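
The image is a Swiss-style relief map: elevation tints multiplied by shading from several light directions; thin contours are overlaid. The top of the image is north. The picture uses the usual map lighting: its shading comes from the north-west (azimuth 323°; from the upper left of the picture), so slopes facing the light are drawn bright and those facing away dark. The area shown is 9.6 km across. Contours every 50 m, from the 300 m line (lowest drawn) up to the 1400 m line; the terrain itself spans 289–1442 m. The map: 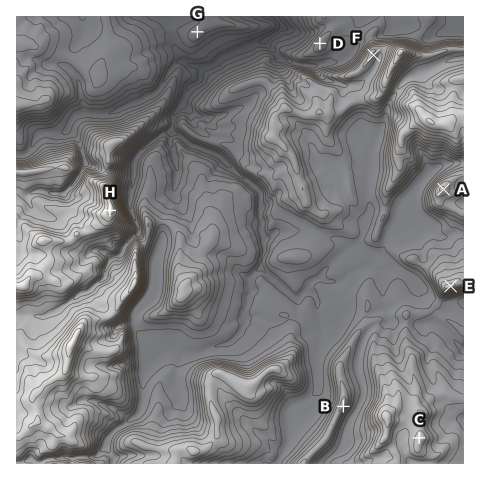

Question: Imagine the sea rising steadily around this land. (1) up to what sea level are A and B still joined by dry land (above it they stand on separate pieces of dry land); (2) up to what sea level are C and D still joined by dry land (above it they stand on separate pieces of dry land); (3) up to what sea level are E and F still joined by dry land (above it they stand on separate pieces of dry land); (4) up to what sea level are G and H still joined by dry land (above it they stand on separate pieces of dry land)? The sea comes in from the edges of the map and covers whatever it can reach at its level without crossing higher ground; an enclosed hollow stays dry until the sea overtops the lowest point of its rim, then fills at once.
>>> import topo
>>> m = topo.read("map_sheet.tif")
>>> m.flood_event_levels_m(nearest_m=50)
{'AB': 750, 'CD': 650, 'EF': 800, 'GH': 500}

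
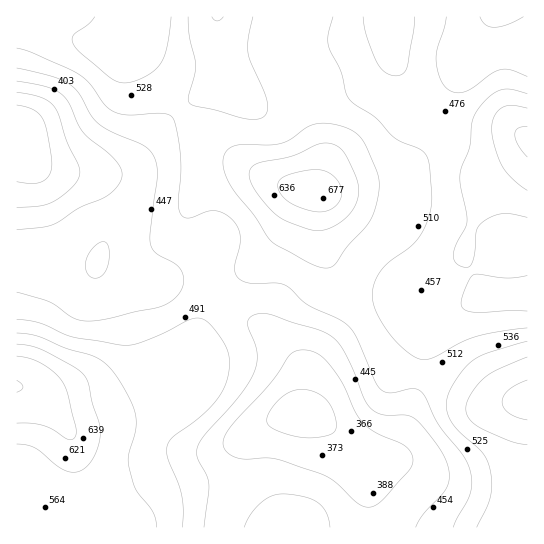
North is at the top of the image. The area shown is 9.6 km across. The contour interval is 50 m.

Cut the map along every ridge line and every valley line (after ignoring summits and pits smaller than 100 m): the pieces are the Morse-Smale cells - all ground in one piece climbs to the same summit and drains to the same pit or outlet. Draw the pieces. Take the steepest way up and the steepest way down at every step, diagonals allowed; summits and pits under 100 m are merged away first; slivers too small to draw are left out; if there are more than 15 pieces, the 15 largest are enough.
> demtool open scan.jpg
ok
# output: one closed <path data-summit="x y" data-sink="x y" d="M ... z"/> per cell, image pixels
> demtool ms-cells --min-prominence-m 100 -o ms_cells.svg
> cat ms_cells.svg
<path data-summit="315 193" data-sink="17 130" d="M299 16l-283 1 0 112 7 6 6 19 8 10 16 8 30 5 18 16 8 17 2 13-14 38 0 5 9 9 13 6 20 4 18 0 9-2 23 1 18 8 7 5 13-14 27-18 17-16 9-14 19-38 6-5 10 0 2-2 6-27 0-16-7-33 3-37-10-15-8-20-2-12z"/><path data-summit="315 193" data-sink="527 141" d="M387 16l-86 0-2 14 8 27 12 20-3 37 7 33 0 16-7 28 3 4 0 31 4 23 21 44 21 30 24 43 9 5 21 4 6-45 0-11-2-4 18-2 40-14 12-2-4-1-13-15-9-18-3-13 23-63 11-12 30-24 0-13-21-10-38-3-44-12-6-6-23-42-4-14-1-22z"/><path data-summit="17 386" data-sink="295 413" d="M215 297l-7 10-9 23-6 36-5 9-13 13-49 21-48 16-8 2-6-4 8 16 4 56 8 30 3 3 282 0-1-46-3-13-5-11-22-23-15-12-12-7-15-3 4-6 3-12-2-24-5-12-25-26-13-9-17-8z"/><path data-summit="17 386" data-sink="17 130" d="M17 129l-1 398 70 1-9-23-5-66-11-18 9 6 8-2 48-16 49-21 13-13 5-9 6-36 5-15 11-17-8-6-18-8-23-1-9 2-18 0-20-4-13-6-9-9 0-5 14-38-2-13-8-17-18-16-30-5-16-8-8-10-6-19z"/><path data-summit="315 193" data-sink="295 413" d="M317 192l-12 0-6 5-19 38-9 14-17 16-27 18-12 14 26 19 17 8 13 9 25 26 7 20-2 24-4 10 14 3 12 7 39 34 16 2 13-6 9-10 20-68-2-2-20-2-9-5-24-43-21-30-23-48-2-19 1-19z"/><path data-summit="527 401" data-sink="295 413" d="M423 375l-2 0-2 3-12 47-10 22-6 6-13 6-13 0-8-4 10 19 2 53 144 1 6-13 2-14 0-27 7-72-47-1-36-20z"/><path data-summit="17 386" data-sink="527 141" d="M527 16l-138 0 4 41 26 50 6 6 20 7 24 5 38 3 20 9z"/><path data-summit="527 401" data-sink="527 141" d="M527 296l-41 1-45 16-16 3-1 31-4 27 25 7 36 20 46 0z"/><path data-summit="17 386" data-sink="527 141" d="M527 152l-38 31-8 16-16 46-1 10 3 8 14 26 8 7 39-1z"/><path data-summit="527 401" data-sink="17 130" d="M527 419l-6 55 0 27-7 27 14-1z"/>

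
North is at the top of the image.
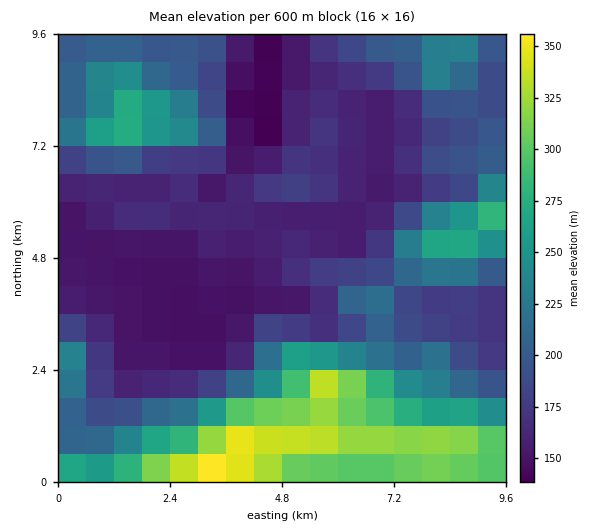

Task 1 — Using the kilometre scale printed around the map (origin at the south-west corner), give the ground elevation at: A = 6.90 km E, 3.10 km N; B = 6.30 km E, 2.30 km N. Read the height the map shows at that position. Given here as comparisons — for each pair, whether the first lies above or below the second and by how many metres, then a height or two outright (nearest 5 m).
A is below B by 105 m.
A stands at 200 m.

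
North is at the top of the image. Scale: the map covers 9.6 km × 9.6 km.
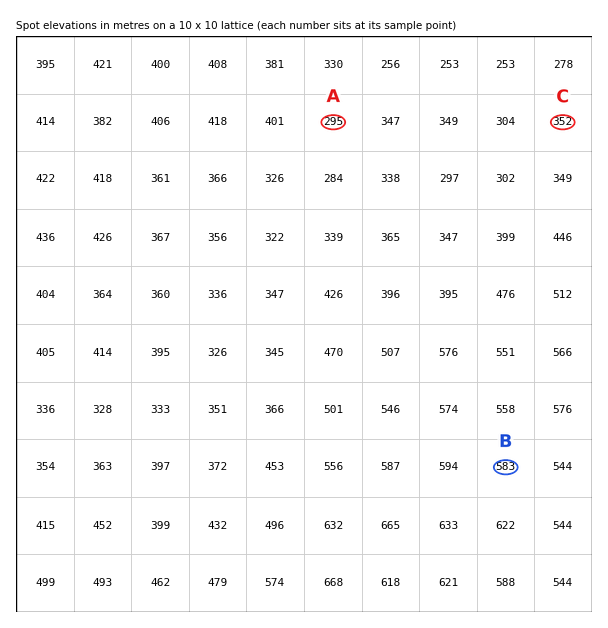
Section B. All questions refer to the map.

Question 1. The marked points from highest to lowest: B C A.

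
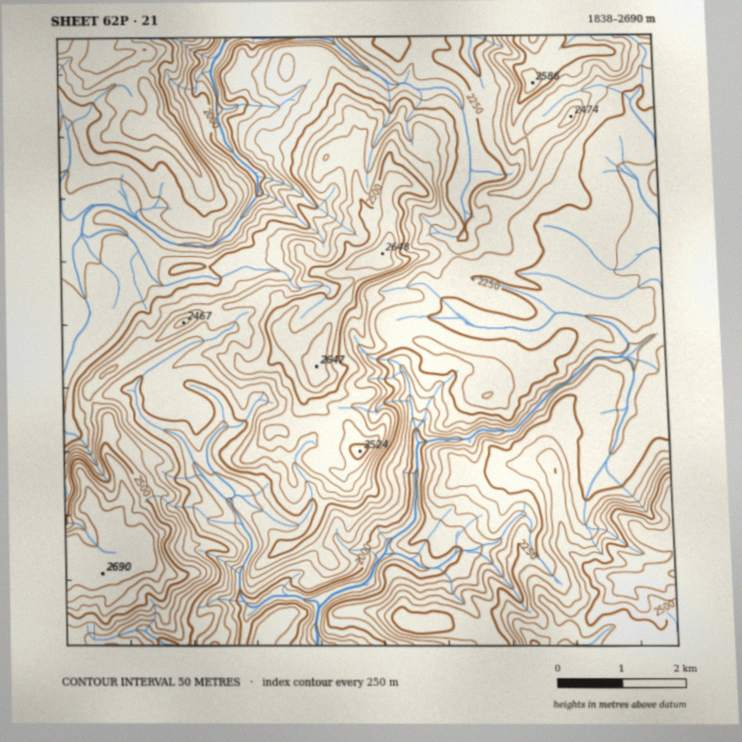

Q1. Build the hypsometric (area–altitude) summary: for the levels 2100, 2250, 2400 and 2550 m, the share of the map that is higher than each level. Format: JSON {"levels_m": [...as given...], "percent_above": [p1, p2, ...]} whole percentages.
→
{"levels_m": [2100, 2250, 2400, 2550], "percent_above": [90, 54, 22, 6]}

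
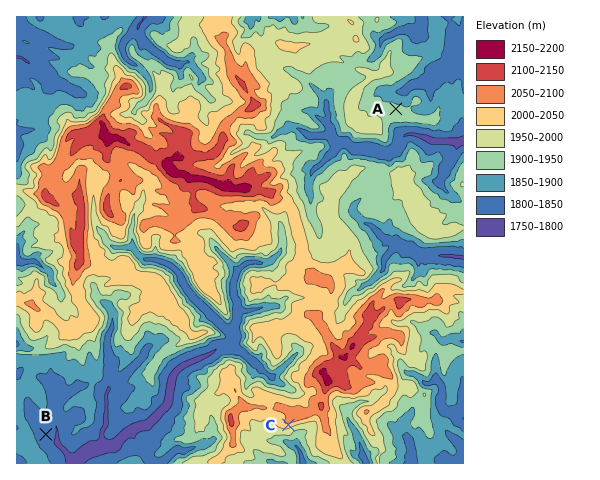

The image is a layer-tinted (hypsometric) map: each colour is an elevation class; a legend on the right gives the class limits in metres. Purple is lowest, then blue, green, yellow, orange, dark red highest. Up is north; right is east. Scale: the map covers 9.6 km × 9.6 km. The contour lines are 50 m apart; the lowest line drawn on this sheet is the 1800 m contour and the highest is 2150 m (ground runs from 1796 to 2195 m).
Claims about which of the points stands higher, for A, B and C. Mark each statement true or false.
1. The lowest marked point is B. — true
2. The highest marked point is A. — false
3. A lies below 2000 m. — true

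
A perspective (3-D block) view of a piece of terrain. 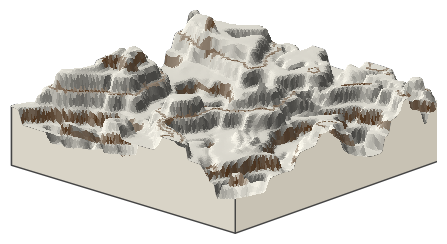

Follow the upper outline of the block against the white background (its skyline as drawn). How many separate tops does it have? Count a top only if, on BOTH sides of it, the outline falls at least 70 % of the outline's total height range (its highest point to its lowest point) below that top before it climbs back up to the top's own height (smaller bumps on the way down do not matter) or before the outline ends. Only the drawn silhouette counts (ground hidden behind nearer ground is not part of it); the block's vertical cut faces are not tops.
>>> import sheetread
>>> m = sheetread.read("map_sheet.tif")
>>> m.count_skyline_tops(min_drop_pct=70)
1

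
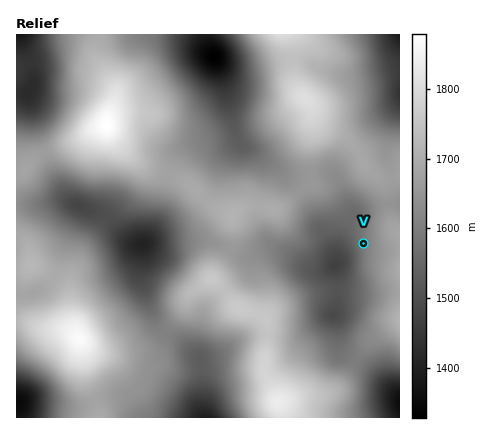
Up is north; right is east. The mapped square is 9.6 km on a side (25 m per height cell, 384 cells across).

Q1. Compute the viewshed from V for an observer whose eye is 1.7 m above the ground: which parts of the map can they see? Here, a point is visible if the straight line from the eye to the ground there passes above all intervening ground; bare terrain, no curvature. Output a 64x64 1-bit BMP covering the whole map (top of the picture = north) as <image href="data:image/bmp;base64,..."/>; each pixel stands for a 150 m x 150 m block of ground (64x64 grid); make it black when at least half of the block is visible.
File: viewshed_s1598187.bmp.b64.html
<image width="64" height="64" href="data:image/bmp;base64,Qk0+AgAAAAAAAD4AAAAoAAAAQAAAAEAAAAABAAEAAAAAAAACAAATCwAAEwsAAAIAAAAAAAAA////AAAAAAAAAAAAAAAAAAAAAAAAAAAAAAAAAAAAAAAAAAAAAB8AAAAAAAAAH/8AAAAAAAA//4AAAAAAAD//gAAAAAAAP/+AAAAAAAA//wAAAAAAAD//AAAAAAAAP/8AAAAAAAB//wAAAAAAAD//gAAAAAAAP//gAAAAAAAf/+AAAAAAAB//4AAAAAAAH//wAAAAAAA//4AAAAAAA7/9gAAAAAAH//8AAAAAAA///4AAAAAAH///gAAAAAB+f/+AAAAAAHx//4AAAAAAfP/+AAAAAAD+//xAAAAAAH///GAAAAAAf//+IAAAAAAP//9gAAAAAA///+AAAAAAD4//+AAAAAAPD//wAAAAAA4P/4AAAAAABB//gAAAAAAAD/+AAAAAAAAP/+AAAAAAAAP/+AAAAAAAAf/4AAAAAAAAP/gAAAAAAAAH8AAAAAAAAAHgAAAAAAAADgAAAAAAAAB+AAAAAAAAAP8AAAAAAAAB/wAAAAAAAAH+AAAAAAAAAP4AAAAAAAAA/AAAAAAAAAD8AAAAAAAAAHwAAAAAAAAAPAAAAAAAAAAIAAAAAAAAAAAAAAAAAAAAAAAAAAAAAAAAAAAAAAAAAAAAAAAAAAAAAAAAAAAAAAAAAAAAAAAAAAAAAAAAAAAAAAAAAAAAAAAAAAAAAAAAAAAAAAAAAAAAAAAAAAAAAAAAAA=="/>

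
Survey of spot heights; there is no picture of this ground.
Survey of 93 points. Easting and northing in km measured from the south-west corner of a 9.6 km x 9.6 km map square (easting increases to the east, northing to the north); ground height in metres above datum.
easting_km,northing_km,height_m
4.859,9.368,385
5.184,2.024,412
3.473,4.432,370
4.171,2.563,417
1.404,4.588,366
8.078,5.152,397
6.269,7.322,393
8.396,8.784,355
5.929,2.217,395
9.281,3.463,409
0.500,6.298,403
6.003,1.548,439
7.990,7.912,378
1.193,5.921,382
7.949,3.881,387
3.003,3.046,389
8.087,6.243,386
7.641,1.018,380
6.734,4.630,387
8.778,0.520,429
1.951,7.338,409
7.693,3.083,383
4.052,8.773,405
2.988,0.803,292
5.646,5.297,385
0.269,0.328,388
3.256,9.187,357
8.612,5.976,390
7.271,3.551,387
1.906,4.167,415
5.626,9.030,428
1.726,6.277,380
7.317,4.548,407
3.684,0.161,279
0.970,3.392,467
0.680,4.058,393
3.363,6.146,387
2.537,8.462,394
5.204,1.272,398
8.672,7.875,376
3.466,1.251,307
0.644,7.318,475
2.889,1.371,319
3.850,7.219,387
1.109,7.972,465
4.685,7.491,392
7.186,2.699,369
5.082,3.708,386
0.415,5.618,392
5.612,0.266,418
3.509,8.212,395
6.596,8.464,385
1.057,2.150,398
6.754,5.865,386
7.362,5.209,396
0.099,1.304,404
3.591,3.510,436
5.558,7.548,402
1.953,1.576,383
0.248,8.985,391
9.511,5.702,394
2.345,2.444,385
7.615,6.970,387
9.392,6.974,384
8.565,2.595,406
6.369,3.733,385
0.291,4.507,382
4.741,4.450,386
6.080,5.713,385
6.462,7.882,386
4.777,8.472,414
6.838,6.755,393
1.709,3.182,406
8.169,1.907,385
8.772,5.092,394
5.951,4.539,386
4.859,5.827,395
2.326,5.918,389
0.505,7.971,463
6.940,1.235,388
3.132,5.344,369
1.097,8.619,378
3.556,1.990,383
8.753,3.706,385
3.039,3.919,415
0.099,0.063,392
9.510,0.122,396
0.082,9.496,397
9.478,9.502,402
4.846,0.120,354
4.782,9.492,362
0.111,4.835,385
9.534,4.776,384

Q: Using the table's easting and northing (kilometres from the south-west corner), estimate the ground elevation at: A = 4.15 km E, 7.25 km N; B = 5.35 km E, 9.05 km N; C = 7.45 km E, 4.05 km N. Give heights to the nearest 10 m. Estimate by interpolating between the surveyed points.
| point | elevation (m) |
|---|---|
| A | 390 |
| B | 430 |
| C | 400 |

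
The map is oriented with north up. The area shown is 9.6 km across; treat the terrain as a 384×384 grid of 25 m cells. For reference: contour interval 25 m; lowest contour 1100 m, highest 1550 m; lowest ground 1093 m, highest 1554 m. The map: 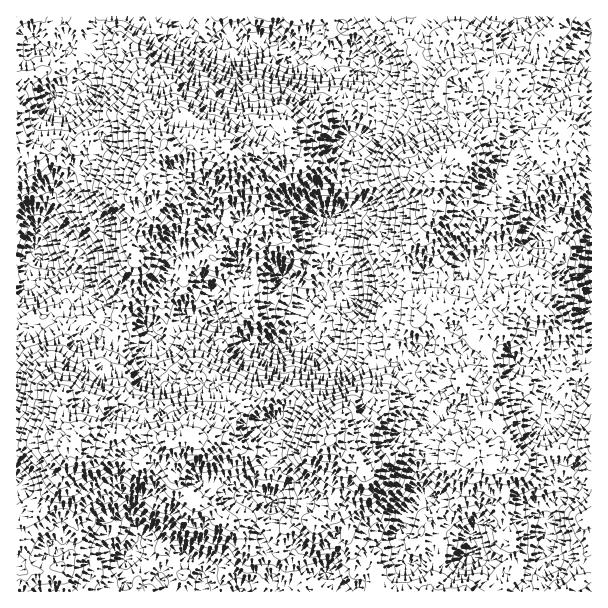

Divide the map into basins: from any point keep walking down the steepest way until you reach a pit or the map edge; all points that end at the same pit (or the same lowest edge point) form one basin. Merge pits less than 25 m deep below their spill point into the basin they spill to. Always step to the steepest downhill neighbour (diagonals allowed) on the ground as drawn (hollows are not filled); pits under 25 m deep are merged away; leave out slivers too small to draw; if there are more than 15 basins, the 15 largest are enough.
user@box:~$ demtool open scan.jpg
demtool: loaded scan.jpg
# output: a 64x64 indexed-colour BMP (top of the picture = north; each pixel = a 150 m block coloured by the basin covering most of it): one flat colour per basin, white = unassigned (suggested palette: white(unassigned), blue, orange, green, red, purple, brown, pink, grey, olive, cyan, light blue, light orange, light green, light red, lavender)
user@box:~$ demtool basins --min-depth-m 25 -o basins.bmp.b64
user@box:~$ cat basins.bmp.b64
<image width="64" height="64" href="data:image/bmp;base64,Qk12CAAAAAAAAHYAAAAoAAAAQAAAAEAAAAABAAQAAAAAAAAIAAATCwAAEwsAABAAAAAAAAAA////ALR3HwAOf/8ALKAsACgn1gC9Z5QAS1aMAMJ34wB/f38AIr28AM++FwDox64AeLv/AIrfmACWmP8A1bDFAERERERERERERERERERERERERERESIiIu7u7u5mZmZkzRERERERERERERERERERERERERESIiIi7u7u7uZmZmZkzRERERERERERERERERERERERERIiIiLu7u7u5mZmZmTREREREREREREREREREREREREREiIiIi7u7u7mZmZmZNEREREREREREREREREREREREREiIiIiLu7u7uZmZmZlEREREREREREREREREREREREREiIiIiLu7u7u5mZmZmUREREREREREREREREREREREREiIiIiLu7u7u5mZmZmZRERERERERERERERERESqRERESIiIiIu7u7u7mZmZmZkAREREREREREREREqqqqqqqkRIiIiIiLu7u7uZmZmZmQAUREREREREREREqqqqqqqqpIiIiIiIiLu7u5mZmZmZAARERERERERESqqqqqqqqqqoiIiIiIiIi7u7mZmZmZkAAERERERERERBGqqqqqqqqqqIiIiIiIiIu7uZmZmZmQAABERERERERBERqqqqqqqqqoiIiIiIiIi7u5mZmZmZAAAERERERERBERGqqqqqqqqqiIiIiIiIiIu7mZmZmZkAAABEREREREQREaqqqqqqqqoRM4iIiIiIi7M5mZmZmQAAAERERERERBEaqqoREREKqhMzM4iIMzMzMzMzM5mZEQABRERERERBEaqgAAAAAAADMzMzMzMzMzMzMzMzMzkREREUREREQiIhIgAAAAAAAAMzMzMzMzMzMzMzMzMzMxEREREiIiIiIiIiAAAAAAAAIiIjMzMzMzMzMzMzMzMzERERERIiIiIiIiIgAAAAAAIiIiIzMzMzMzMzMzMzMzMREREREiIiIiIiIiIAAAAAIiIiIjMzMzMzMzMzMzMzMxERERERIiIiIiIiIiIgAAIiIiIiEzMzMzMxEzMzMzMzEREREREiIiIiIiIiIiIiIiIiIiIRETMzMxETMzMzMzMRERERERIiIiIiIiIiIiIiIiIiIhEREzMxERMzMzMzMxEREREREiIiIiLuIiIiIiIiIiIiERETMzMxEzMzMzMzERERERESIiIiIu4iIiIiIiIiIiIREREzMzMzMzMzMzMRERERERIiIiIi7uIiIiIiIiIiIiIRERMzMzMzMzMzMxEREREREiIiIi7u4iIiIiIiIiIiIhEREzMxMzMzMzMzERERERERIiIi7u7uIiIiIiIiIiIiIREREREzMzMzMzMRERERERIiIi7u7u7iIiIiIiIiIiIiERERERMzMzMzMxEREREREiIiLu7u7uIiIiIiIiIiIiIhERERETMzMzMzERERERERIiLu7u7u4iIiIiIiIiIiIjMxERMzMzMzMzMREREREREiIu7u7u7iIiIiIiIiIiIiMzMzMzMzMzMzMxERERERERIi7u4iLuIiIiIiIiIiIiIzMzMzMzMzMzMzEREREREREi7u4iIuIiIiIiIiIiIiIjMzMzMzMzMzMzMRERERERES7u4iIiIiIiIiIiIiIiIjMzMzMzMzMzMzMxERERERERLhESIiIiIiIiIiIiIiIiMzMzMzMzMzMzMzERERERERERERIiIiIiIiIiIiIiIiIzMzMzMzMzMzMzMRERERERERERIiIiIiIiIiInd3d3IiMzMzMzMzMzMzMxERERERERERIiIiIiIiInd3d3d3d3dzMzMzMzMzMzMzEREREREREREiIiIiIiInd3d3d3d3d3czMzMzMzMzMzMREREREREREiIiIiIiInd3d3d3d3d3dzMzMzMzMzMzMxERERERERESIiIiIiIid3d3d3d3d3d3czMzMzMzMzMzERERERERERIiIiIiIid3d3d3d3d3d3czMzEzMzMzMzMREREREREREiIiIiIiJ3d3d3d3d3d3dzMzEREzMzMzMxERERERERESIiIiIiInd3d3d3d3d3d3czERERETMzMzERERERERERIiIiIiInd3d3d3zMzHd8zBERERERETMzMRERERERERESIiIiInd3d3d8zMzMzMzMURERERERMzMxERERERERERIiIiInd3d3zMzMzMzMzMVVERERERERMzFmZhERERERElUhEVEREczMzMzMzMzMVVURERERERETNmZmZmEREREVVVVVVVERHMzMzMzMzMxVVRERERERERMWZmZmZhERZmVVVVVVVREczMzMzMzMxVVVERERERERHdZmZmZmZmZmVVVVVVVVVVVVzMzMzMVVVVUREREREd3d1mZmZmZmZmZVVVVVVVVVVVXMzMxVVVVVUREREREd3d3WZmZmZmZmZVVVVVVVVVVVVVXMVVVVVVUREREREd3d3dZmZmZmZmZlVVVVVVVVVVVVVVVVVVVVVRERERHd3d3d1mZmZmZmZmVVVVVVVVVVVVVVVVVVVVVVERH//d3d3d3WZmZmZmZmZVVVVVVVVVVVVVVVVVVVVVURH//93d3d3dZmZmZmZmZVVVVVVVVVVVVVVVVVVVVVEREf/////d3d1mZmZmZmZlVVVVVVVVVVVVVVVVVVVVERERH////93d3WZmZmZmZlVVVVVVVVVVVVVVVVVVVVUREREf////3d3dZmZmZmZVVVVVVVVVVVVVVVVVVVVVUREREf/////93d1mZmZmVVVVVVVVVVVVVVVVVVVVVVURERER///////d3WZlVlVVVVVVVVVVVVVVVVVVVVVVERERERH//////93d"/>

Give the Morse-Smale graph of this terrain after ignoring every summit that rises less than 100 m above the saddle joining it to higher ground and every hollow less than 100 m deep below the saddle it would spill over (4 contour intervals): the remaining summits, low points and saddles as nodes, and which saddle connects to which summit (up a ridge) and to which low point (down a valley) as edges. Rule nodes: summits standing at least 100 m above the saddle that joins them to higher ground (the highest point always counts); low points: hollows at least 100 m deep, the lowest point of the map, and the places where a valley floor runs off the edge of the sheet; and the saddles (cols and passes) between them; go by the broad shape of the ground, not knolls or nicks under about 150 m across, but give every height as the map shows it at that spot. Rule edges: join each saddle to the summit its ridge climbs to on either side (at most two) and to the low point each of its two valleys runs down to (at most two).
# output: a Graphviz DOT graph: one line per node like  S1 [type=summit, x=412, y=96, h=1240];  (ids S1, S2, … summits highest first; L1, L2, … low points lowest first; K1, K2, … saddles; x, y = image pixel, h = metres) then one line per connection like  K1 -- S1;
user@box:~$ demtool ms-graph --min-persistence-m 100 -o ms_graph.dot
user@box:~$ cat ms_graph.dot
graph terrain {
  S1 [type=summit, x=164, y=143, h=1554];
  S2 [type=summit, x=330, y=441, h=1533];
  S3 [type=summit, x=75, y=440, h=1514];
  S4 [type=summit, x=437, y=183, h=1491];
  L1 [type=low, x=38, y=254, h=1093];
  L2 [type=low, x=291, y=339, h=1131];
  L3 [type=low, x=591, y=260, h=1151];
  L4 [type=low, x=239, y=36, h=1157];
  L5 [type=low, x=123, y=560, h=1184];
  L6 [type=low, x=470, y=552, h=1195];
  K1 [type=saddle, x=141, y=434, h=1438];
  K2 [type=saddle, x=270, y=444, h=1360];
  K3 [type=saddle, x=68, y=146, h=1350];
  K4 [type=saddle, x=437, y=281, h=1343];
  K5 [type=saddle, x=546, y=455, h=1315];
  K6 [type=saddle, x=267, y=525, h=1314];
  K7 [type=saddle, x=380, y=576, h=1308];
  K8 [type=saddle, x=350, y=177, h=1300];
  K9 [type=saddle, x=117, y=320, h=1282];
  K10 [type=saddle, x=120, y=341, h=1282];
  K11 [type=saddle, x=329, y=291, h=1177];
  K1 -- S3;
  K1 -- L2;
  K1 -- L5;
  K2 -- S2;
  K2 -- S3;
  K2 -- L3;
  K3 -- S1;
  K3 -- L1;
  K3 -- L4;
  K4 -- S2;
  K4 -- S4;
  K4 -- L3;
  K5 -- S2;
  K5 -- L3;
  K5 -- L6;
  K6 -- S2;
  K6 -- S3;
  K6 -- L3;
  K6 -- L5;
  K7 -- S2;
  K7 -- L5;
  K7 -- L6;
  K8 -- S1;
  K8 -- S4;
  K8 -- L2;
  K8 -- L4;
  K9 -- S1;
  K9 -- L1;
  K9 -- L2;
  K10 -- S1;
  K10 -- S3;
  K10 -- L1;
  K10 -- L2;
  K11 -- S1;
  K11 -- S2;
  K11 -- L2;
}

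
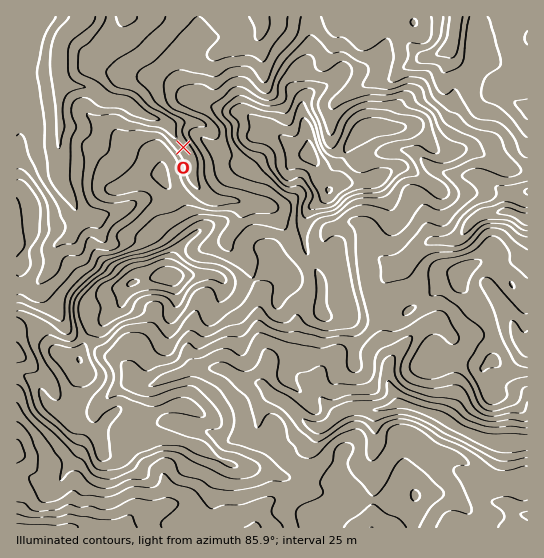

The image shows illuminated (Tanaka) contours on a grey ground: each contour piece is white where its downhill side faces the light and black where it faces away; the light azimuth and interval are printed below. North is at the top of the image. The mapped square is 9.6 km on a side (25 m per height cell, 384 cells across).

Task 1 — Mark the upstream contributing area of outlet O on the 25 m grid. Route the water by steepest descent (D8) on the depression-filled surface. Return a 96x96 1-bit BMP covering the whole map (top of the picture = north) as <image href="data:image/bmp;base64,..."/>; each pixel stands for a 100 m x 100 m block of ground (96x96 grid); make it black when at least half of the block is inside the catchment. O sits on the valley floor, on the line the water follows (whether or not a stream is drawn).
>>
<image width="96" height="96" href="data:image/bmp;base64,Qk2+BAAAAAAAAD4AAAAoAAAAYAAAAGAAAAABAAEAAAAAAIAEAAATCwAAEwsAAAIAAAAAAAAA////AAAAAAAAAAAAAAAAAAAAAAAAAAAAAAAAAAAAAAAAAAAAAAAAAAAAAAAAAAAAAAAAAAAAAAAAAAAAAAAAAAAAAAAAAAAAAAAAAAAAAAAAAAAAAAAAAAAAAAAAAAAAAAAAAAAAAAAAAAAAAAAAAAAAAAAAAAAAAAAAAAAAAAAAAAAAAAAAAAAAAAAAAAAAAAAAAAAAAAAAAAAAAAAAAAAAAAAAAAAAAAAAAAAAAAAAAAAAAAAAAAAAAAAAAAAAAAAAAAAAAAAAAAAAAAAAAAAAAAAAAAAAAAAAAAAAAAAAAAAAAAAAAAAAAAAAAAAAAAAAAAAAAAAAAAAAAAAAAAAAAAAAAAAAAAAAAAAAAAAAAAAAAAAAAAAAAAAAAAAAAAAAAAAAAAAAAAAAAAAAAAAAAAAAAAAAAAAAAAAAAAAAAAAAAAAAAAAAAAAAAAAAAAAAAAAAAAAAAAAAAAAAAAAAAAAAAAAAAAAAAAAAAAAAAAAAAAAAAAAAAAAAAAAAAAAAAAAAAAAAAAAAAAAAAAAAAAAAAAAAAAAAAAAAAAAAAAAAAAAAAAAAAAAAAAAAAAAAAAAAAAAAAAAAAAAAAAAAAAAAAAAAAAAAAAAAAAAAAAAAAAAAAAAAAAAAAAAAAAAAAAAAAAAAAAAAAAAAAAAAAAAAAAAAAAAAAAAAAAAAAAAAAAAAAAAAAAAAAAAAAAAAAAAAAAAAAAAAAAAAAAAAAAAAAAAAAAAAAAAAAAAAAAAAAfAAAAAAAAAAAAAD//wQAAAAAAAAAAAH//8fAAAAAAAAAAAH////AAAAAAAAAAAH///+AAAAAAAAAAAD///+AAAAAAAAAAAB///8AAAAAAAAAAAB///8AAAAAAAAAAAAf//8AAAAAAAAAAAAP//8AAAAAAAAAAAAP//8AAAAAAAAAAAAP//8AAAAAAAAAAAAf//8AAAAAAAAAAAA///+AAAAAAAAAAAB////AAAAAAAAAAAB////gAAAAAAAAAAD////wAAAAAAAAAAH////wAAAAAAAAAAP////wAAAAAAAAAAf////gAAAAAAAAAAf////gAAAAAAAAAAP////gAAAAAAAAAAH/5//AAAAAAAAAAAD/w/+AAAAAAAAAAAB/A/8AAAAAAAAAAAA+A/wAAAAAAAAAAAAcA/gAAAAAAAAAAAAAAeAAAAAAAAAAAAAAAMAAAAAAAAAAAAAAAAAAAAAAAAAAAAAAAAAAAAAAAAAAAAAAAAAAAAAAAAAAAAAAAAAAAAAAAAAAAAAAAAAAAAAAAAAAAAAAAAAAAAAAAAAAAAAAAAAAAAAAAAAAAAAAAAAAAAAAAAAAAAAAAAAAAAAAAAAAAAAAAAAAAAAAAAAAAAAAAAAAAAAAAAAAAAAAAAAAAAAAAAAAAAAAAAAAAAAAAAAAAAAAAAAAAAAAAAAAAAAAAAAAAAAAAAAAAAAAAAAAAAAAAAAAAAAAAAAAAAAAAAAAAAAAAAAAAAAAAAAAAAAAAAAAAAAAAAAAAAAAAAAAAAAAAAAAAAAAAAAAAAAAAA="/>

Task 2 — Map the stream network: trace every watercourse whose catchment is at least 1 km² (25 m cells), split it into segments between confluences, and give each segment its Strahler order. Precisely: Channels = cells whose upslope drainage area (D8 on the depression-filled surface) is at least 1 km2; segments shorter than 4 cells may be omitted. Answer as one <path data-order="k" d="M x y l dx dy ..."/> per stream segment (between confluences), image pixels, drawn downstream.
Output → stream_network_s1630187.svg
<path data-order="1" d="M257 514l0 12-3 1"/><path data-order="1" d="M162 507l-5 3-15 1-1 2-3 0-3 1-10 11-7 1-1 1-100 0"/><path data-order="1" d="M482 497l7 4 17 2 11 10 2 0 2 1 5 0 1 1"/><path data-order="1" d="M375 445l0-35"/><path data-order="1" d="M186 426l25 7 10 6 13 0 4-2 3 0 9-4 8-8 0-10 1-1 0-4 2-3 10-10 3 0"/><path data-order="2" d="M339 413l10-4 21 0 1 1 4 0"/><path data-order="2" d="M375 410l3 0 1-1 6 0 5-3 20 0"/><path data-order="2" d="M410 406l5 3 15 4 1 1 7 0 1 1 3 0 7 4 14 12 3 0 9 6 3 0 8 4 4 0 1 1 36 0"/><path data-order="2" d="M274 397l11 5 24 23 6 2 12-2 12-12"/><path data-order="1" d="M317 389l4 9 14 15 4 0"/><path data-order="2" d="M265 387l9 10"/><path data-order="1" d="M131 374l0 3 8 8 3 0 1 1 7 0 15-8 18-5 8-4 30 0"/><path data-order="2" d="M221 369l2 0 6 2 12 10 4 0 1 1 12 0 7 5"/><path data-order="1" d="M189 357l1 4 7 6 22 0 2 2"/><path data-order="1" d="M265 347l2 6 0 14-4 10 0 8 2 2"/><path data-order="1" d="M515 333l3 6 8 8 1 0"/><path data-order="1" d="M438 323l-9 0-6 3-32 32-1 3 0 2-1 2 0 6-2 2 0 6 7 14 1 6 2 2 6 1 7 4"/><path data-order="1" d="M39 289l0-7 8-8 4-7 0-4 2-1 0-12 1-3 5-5 8-4 7-7 3-9 1-1 0-6"/><path data-order="1" d="M227 239l2-4 5-5 5-8 0-3 2-1 0-15-2-1"/><path data-order="1" d="M98 225l0-2-5-5"/><path data-order="1" d="M359 225l8 8 3 9 1 1 0 3 4 7 10 9 5 3 12 0 25-23 3 0 1-1 20 0 2-2 2 0 4-2 7-7 3-5 10-10 3-1 9 0 2-1 14-2"/><path data-order="2" d="M93 218l-12 0-3-3"/><path data-order="2" d="M78 215l-8-18-5-7-6-11 0-5-1-1 0-16 1-2 0-37"/><path data-order="2" d="M507 211l6 2 9 5 5 0"/><path data-order="1" d="M127 207l-13 6-9 1-6 3-6 1"/><path data-order="1" d="M269 206l-3 0-1-1-11 0-1-2-10 0-1-1-3 0"/><path data-order="2" d="M239 202l-2-1-23 0-5-3-14-13-2-7 0-4-2-1 0-11-1-1 0-3-5-9-7-7-5-8-3-7-4-4"/><path data-order="1" d="M411 151l4 2 15 14 5 3 7 1 1 2 4 0 2 1 5 0 1 1 22 0 8 6 4 1 10 8 4 1 4 4 0 16"/><path data-order="1" d="M61 125l0-6-2-1"/><path data-order="2" d="M166 123l-7-4-8-1-9-4-17-12-4 0-2-1-10 0-2-2-2 0-14-10-2 0-2-2-5 0-1-1-15 0-1-1-3 0"/><path data-order="1" d="M177 123l-11 0"/><path data-order="2" d="M59 118l0-25 2-2 0-4 1-2"/><path data-order="1" d="M338 101l13-10 14-6 8-2 1-1 11 0 1-1 3 0 2-2 11-10 12-6 4-4 21-5 3-3 7-2"/><path data-order="1" d="M503 91l11 11 5 3 8 1 0 1"/><path data-order="3" d="M62 85l0-4-3-6 0-28 2-1 0-4 2-5 16-16 0-4"/><path data-order="1" d="M263 69l0-14-1-1-1-9-2-2 0-9"/><path data-order="1" d="M447 66l2-3 0-14"/><path data-order="1" d="M226 49l4 0 1-2 4 0 10-4 2 0 6-2 6-7"/><path data-order="2" d="M449 49l5-7 0-13 1-2 0-9 2-1"/><path data-order="2" d="M259 34l2-1 0-16-2 0"/>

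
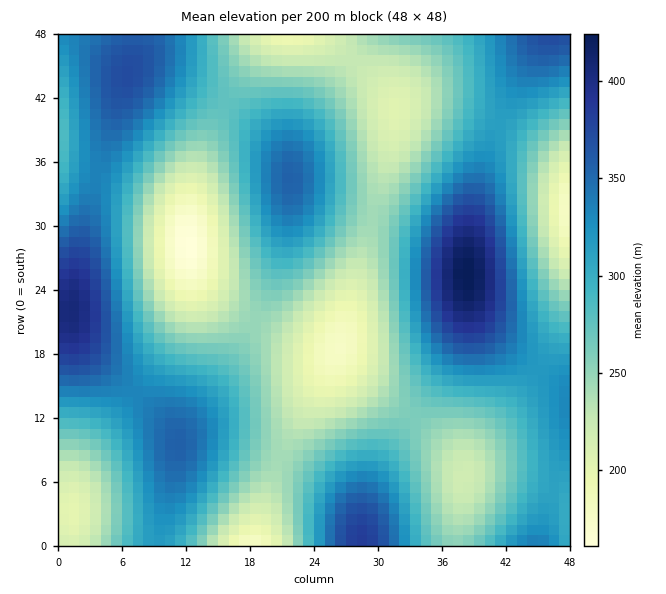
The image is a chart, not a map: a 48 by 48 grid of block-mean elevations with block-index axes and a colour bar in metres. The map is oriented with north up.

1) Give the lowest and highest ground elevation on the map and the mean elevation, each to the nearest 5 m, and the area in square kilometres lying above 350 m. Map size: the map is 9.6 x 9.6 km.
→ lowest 160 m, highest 425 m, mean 285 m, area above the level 11.6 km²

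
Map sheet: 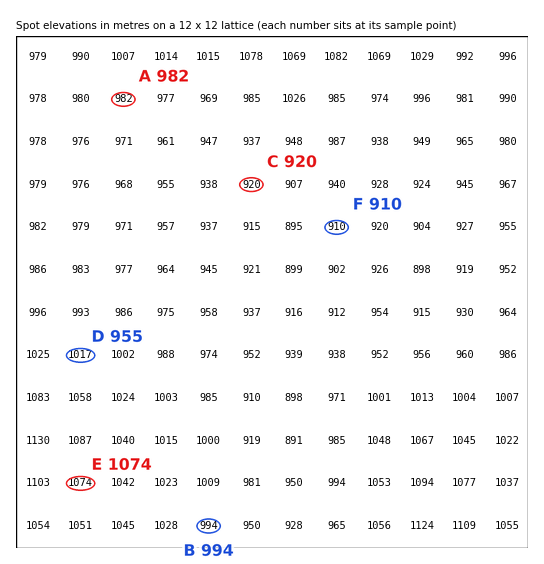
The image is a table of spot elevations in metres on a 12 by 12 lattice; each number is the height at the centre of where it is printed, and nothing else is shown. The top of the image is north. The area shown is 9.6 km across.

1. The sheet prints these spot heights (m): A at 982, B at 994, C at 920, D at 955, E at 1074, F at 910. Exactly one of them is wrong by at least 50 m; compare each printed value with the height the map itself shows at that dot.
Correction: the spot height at D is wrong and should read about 1017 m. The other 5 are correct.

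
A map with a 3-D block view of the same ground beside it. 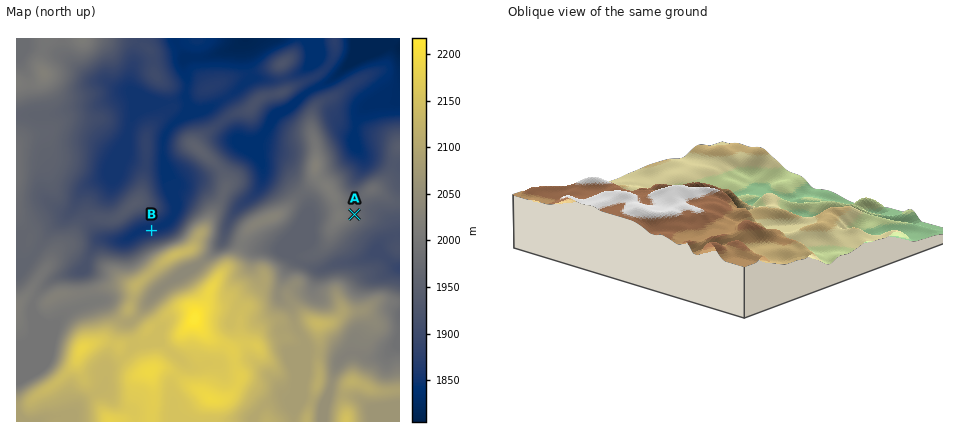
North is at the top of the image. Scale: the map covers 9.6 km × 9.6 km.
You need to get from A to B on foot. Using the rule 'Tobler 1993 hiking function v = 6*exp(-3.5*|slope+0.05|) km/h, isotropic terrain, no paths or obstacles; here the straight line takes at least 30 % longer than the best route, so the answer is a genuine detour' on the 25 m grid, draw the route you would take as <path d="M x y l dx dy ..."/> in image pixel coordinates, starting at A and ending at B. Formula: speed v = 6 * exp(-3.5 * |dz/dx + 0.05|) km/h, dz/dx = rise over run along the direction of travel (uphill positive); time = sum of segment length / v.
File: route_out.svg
<path d="M354 214l-28-14-2-2-12-6-8 0-4-2-18 0-26 14-10 0-6-4-34 0-6 4-22 22-8 4-18 0"/>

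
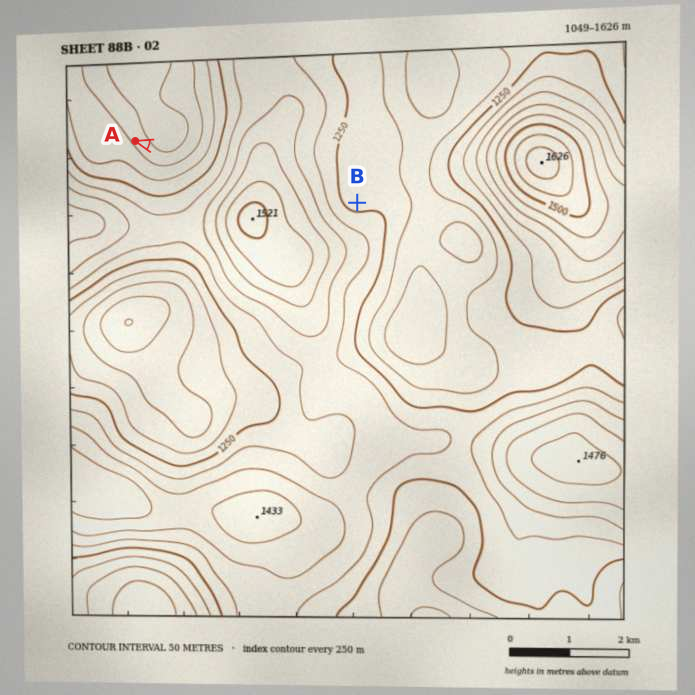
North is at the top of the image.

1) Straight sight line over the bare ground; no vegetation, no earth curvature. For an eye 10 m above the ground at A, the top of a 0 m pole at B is out of sight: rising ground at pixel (195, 158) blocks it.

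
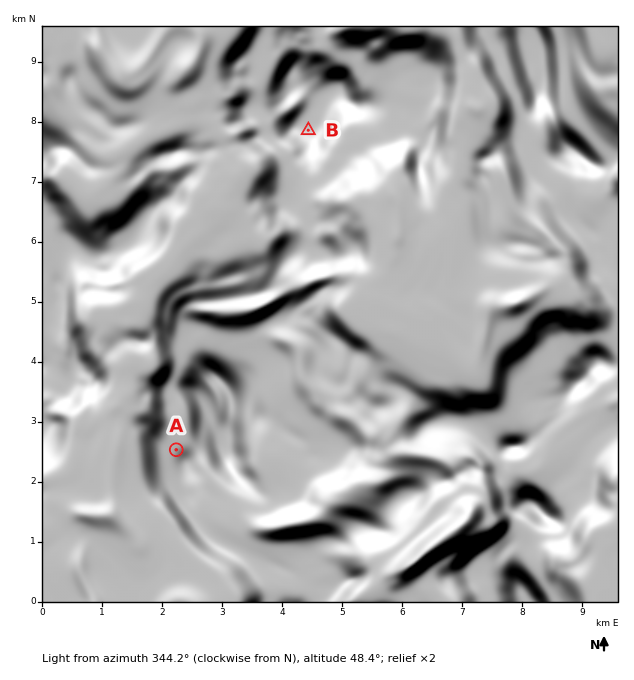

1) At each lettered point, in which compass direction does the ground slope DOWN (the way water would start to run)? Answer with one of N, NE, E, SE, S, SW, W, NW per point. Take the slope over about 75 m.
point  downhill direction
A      SE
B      N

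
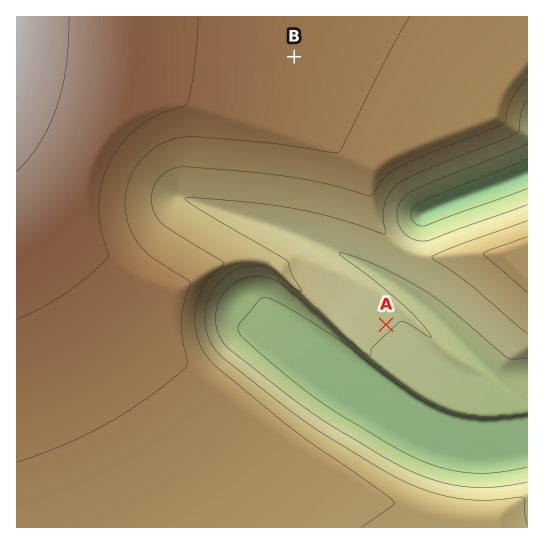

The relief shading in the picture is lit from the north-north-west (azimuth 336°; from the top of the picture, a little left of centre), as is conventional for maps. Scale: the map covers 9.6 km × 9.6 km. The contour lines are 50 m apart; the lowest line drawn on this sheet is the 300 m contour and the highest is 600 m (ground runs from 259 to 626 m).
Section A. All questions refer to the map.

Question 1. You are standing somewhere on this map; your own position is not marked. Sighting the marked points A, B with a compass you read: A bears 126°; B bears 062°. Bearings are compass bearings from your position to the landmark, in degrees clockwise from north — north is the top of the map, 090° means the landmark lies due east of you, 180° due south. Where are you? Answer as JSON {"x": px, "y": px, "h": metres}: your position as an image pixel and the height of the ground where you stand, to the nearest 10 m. {"x": 134, "y": 142, "h": 530}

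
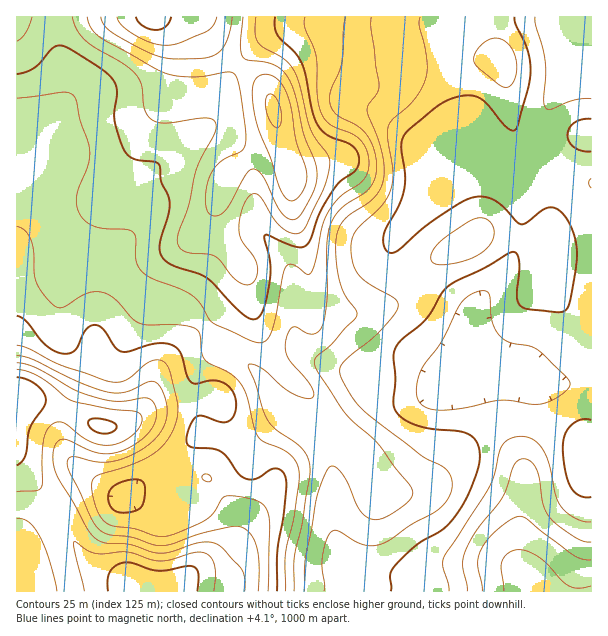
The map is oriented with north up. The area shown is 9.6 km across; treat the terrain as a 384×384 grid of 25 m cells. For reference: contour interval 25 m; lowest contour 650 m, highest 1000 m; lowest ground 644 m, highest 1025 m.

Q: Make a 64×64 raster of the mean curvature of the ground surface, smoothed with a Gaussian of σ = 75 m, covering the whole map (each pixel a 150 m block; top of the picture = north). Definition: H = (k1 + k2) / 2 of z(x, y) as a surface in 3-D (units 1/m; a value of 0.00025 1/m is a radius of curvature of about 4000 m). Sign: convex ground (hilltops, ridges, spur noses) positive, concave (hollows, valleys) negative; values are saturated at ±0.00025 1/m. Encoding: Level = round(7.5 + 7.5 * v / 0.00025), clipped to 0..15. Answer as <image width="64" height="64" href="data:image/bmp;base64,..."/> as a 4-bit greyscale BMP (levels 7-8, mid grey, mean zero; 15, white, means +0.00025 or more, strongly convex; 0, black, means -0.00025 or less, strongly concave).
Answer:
<image width="64" height="64" href="data:image/bmp;base64,Qk12CAAAAAAAAHYAAAAoAAAAQAAAAEAAAAABAAQAAAAAAAAIAAATCwAAEwsAABAAAAAAAAAAAAAAABEREQAiIiIAMzMzAERERABVVVUAZmZmAHd3dwCIiIgAmZmZAKqqqgC7u7sAzMzMAN3d3QDu7u4A////AIh2VWd4nN3M3eyWWL3KmXVFeZmYiImqu7updmZ3d3dmh2ZWeImt7szO/rhnvcuYZEVniHd3d4maqYdlVmdmZmZ3ZVeaqs//yr3/+4ec3JZDNFVmZmZWZ3iHVERWZmZmd3ZlaKu6z/+niu/+l4vclUNEREVmZmVVZ3ZDM0VVVVeJZlVpzKmu/HM2v/+net2VRERERniHdlVnh1MzRVVFV6tmVXvtlmm4MAJq3adpzKdVVDRXmZmGZniYZUREVVVorGVWnf1yFGQQACR4mIm8uYdTNGiaqYdniZhlVVVWZ4mrVVeu/FABMyAAASR5mry6qFMkaKuph3eaqHZmVVaJmqtFaM/6QAAkREIQA2m8y7u4UiR4q7qYiZqpdndlVoqqu0V63tkwADV4dkIjabu6vLhBJHiru6qqu7qHd2VFiru7V5vcpzABNXmZdVZ5mZm8yEEUaJvMu7u8ypiIdTRpvMt5vLp1MREjaJqZmah1aL7aUiRnm8y6qrzLmIh0Ili8y5u7hkIiIRJGiavNyVNHz/xzI2eby6iImrqZmWMBSLzLq7lRACRDIiRXm97JQjjP/YQ0aKu5dmZ4maqoUgA4vMu8txAAR4dTMzV5vKhDSM7shTR6vKhlVniaqpdSAUi8ury1AAOLy5dUM0V4h1RYvMp0RpvMqGZ4iau6l1M0abuqq6QAOd//24ZTIjRmdnialkNYvMuYiJmqu7qHZmZ5qqmagwKO////2oUxI1eIiHZTJHrMuoiImZmqqYiIiJmqmYl0Js/////9p0IkeaqHUhAlrMqHZmZ3d4iIiaqpmZqqmYZp7//////IU0abyoUgAEjNp1VVVERVZniaqqmImqvMuqve26rP/8hUau/bcwAVnOx0NFVUM0VWZ4mZh3d5mv/u3LqWRGv/t0SO//pRAnvv2UJGiGUzRVZneId2VWd4///ahlIAJ962NI7/6DEn3/6lM2mqhkRVZmZmZmVVVWb//qdUMQAWvrcze+2VEWz/2VM1irqGVVZmZmZmZVVWZv/IUyMzISa+2VRXh0EUnetzIjaJqYdlZmd3d3ZmZmd4qWIAJFVURq7rhUQyACerhTIjRXd3d2Zmd3d3dmZniJlkIAA2iHZWnNyXQyACaahDRWVVZmZmd3d3d3d3ZmeJqlQxAmmqh2Z5qqhlMjaspSSKl2ZmVVZnd2Zmd4dmZ4mqdlMkeruXZVZ4iHZVad2kJb24eJh2Znd3ZmZ4mHZniaqYdUWLy5dURVZnd3eL7qQmzrh5u5h3iHZlVniph2eJmamGVXq7l2VVVVVWeJvukya8l3rMqZmZh1VVaKqXeIiIqXZVeaqHZVVVVFVnm92TFryWebu6qrqXVERYq6mIiHeYdlVomHZmZlVEVWea3YIXzJZomZmaqpdUM0abupmIZodmZmd3dmZlVVVVeKvcghfeplZ3d4mZh1QzNGm7qphlh2ZmZ3d2ZmZVVVZ5ve2BFt6lRGZmeJmHdlMiR6u6mGWYdmZ3d3Z3d3d3Znrf/XEG3pU0VVVompmZhkIli7uoZah2Z3d3ZneJqql3it/8YAbdlCRmVGiru7u5dDR6u6hlqXZnd3ZmZ4q9y5eKzcgwKe1zJGZUV5vMzdynRGm7qHWpdmd3dmZmaL3tqImqcwFs/GEUZlRGirzN7tlkabupdqh2Z3d3ZlVWjO25iZYwBc/6QANWQzRomrve63Voq6l2mHZnd4h2ZURZvLmZhAA6/+ggAkVENFZ4ms7rhWirqXWHd3d4mYh2Q0aau7pyAF3/1zASRVRDRWd4vdt1V5qpdXd3d3iqqYdlRGi83HEAf//IQiRnZURFVmebuWVXiphld3d3eJqpmHZURq3+gQCP/9llVomHVEVWZ4mXVFaJmGV3iHd3mqmYiGVFnf+iAI//64Z5u6hlRWZmd3ZUV4mHZXeIh2eJmIiIdlWM/8UCj//7doztuGVVZmZmZVVomHZUd4h3ZniId3d2Znr/1yOP/+pmr/+3VFVndmZlVomYZUR3iHdmZ4iHZmZmeb3IRI7/uGjf/6VDRmd3dmZnmpdVVnd3d2ZmiJh2VFVniZdVnv2Wev/+gyJFZ3d2ZnmqhleJd3d3ZmZ5mYdURVZmZVe/6nZ7//xiEkVnd3Zmirlles13d3dmZniZmHVVVlVEad/pZGnOyEEjRWZ3Zmebp1WM73d3d3d3iZmZh2ZmVDR7//lTNHh1M0VVVmZlaKuVRZzvd3d3d4iZmZqph3ZUNI7/+lEAJERFd3ZVVVVou4Q1isxmZmZ3eIiJqqqYdlMlr//6QAATRXiZh2VVRGnLhCRomWZmZmZmd4iaqph2QyW///lAACRnmqqYdmVEacyEM1Z3ZmZmZVVVZ4mYd3ZCJt//2EETV4maqqmHd2V63ZUzVWZ3d3ZVVERVZ2ZmZUNH3//IQzV4iImZmYiId4vdp0RWZpmHZVVVRERVVVZmVVjP/rdUV3h3eImIiJmInO63VFZ3qpdlRVVURFZmZ4iHZ5vLl2Z4h3d3iIh3iZms7rdVVne6h1RFVVRFeJmIqqhlZ3h3Z4iId3eIiHd4mr3up1Vnd6mGVFZ3Zmebu5mruWQ0RWZniIh3d4iIdmeJveyWRWd3qYZVaJmZm93bmazLdDNEVWd4h3d3eIh2VnirynVFZ3epdlV5vMze/9uYm9yFRERFZ3iHdmZnd3ZVVniXVEVniKl2VXrO////2oeb3ZZVVUVniIdmVVZ3dlRFVmVDRXiI"/>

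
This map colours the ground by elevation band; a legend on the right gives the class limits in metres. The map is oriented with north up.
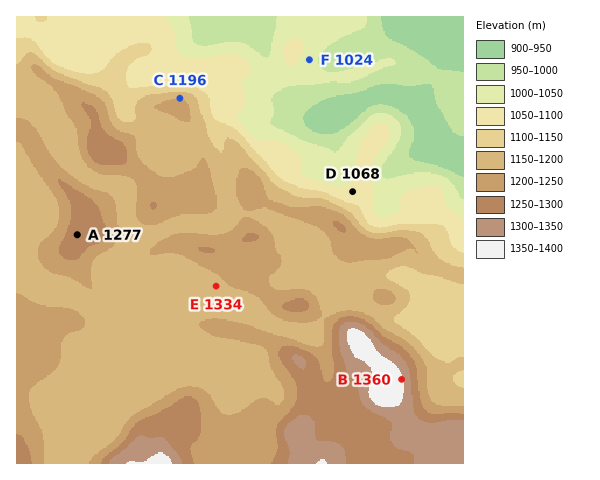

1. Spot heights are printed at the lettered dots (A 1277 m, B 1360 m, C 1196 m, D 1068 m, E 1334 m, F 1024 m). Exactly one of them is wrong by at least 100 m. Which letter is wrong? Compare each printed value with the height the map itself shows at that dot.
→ E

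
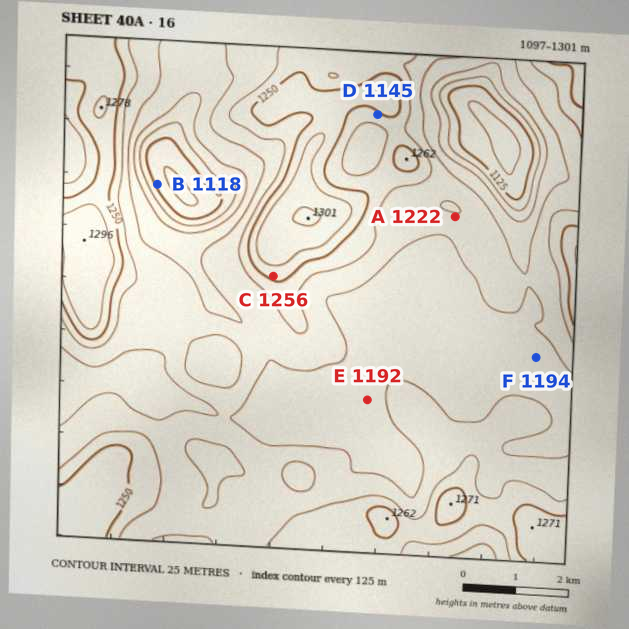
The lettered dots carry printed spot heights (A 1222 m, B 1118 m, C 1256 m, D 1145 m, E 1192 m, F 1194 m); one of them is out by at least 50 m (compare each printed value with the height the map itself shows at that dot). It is D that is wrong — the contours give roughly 1245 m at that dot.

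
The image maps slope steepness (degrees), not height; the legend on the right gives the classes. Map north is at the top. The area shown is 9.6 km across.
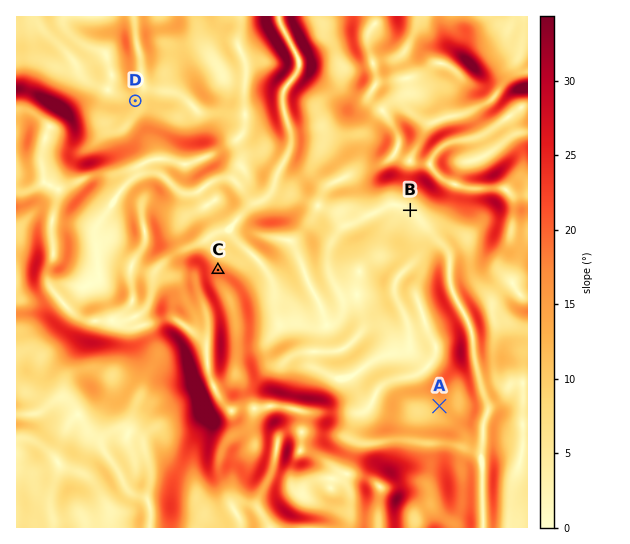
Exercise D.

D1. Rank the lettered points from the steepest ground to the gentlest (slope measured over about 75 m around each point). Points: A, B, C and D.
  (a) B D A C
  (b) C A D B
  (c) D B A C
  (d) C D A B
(b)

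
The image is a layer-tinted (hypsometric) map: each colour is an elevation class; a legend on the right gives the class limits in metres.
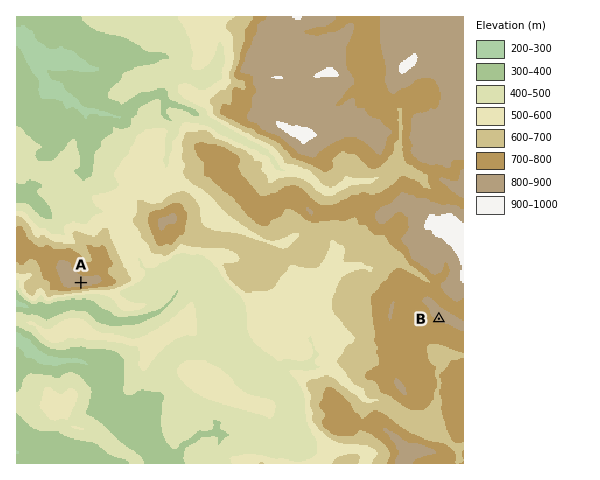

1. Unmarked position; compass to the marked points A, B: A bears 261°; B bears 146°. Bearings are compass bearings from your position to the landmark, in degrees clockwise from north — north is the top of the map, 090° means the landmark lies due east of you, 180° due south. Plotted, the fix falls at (382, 235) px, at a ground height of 700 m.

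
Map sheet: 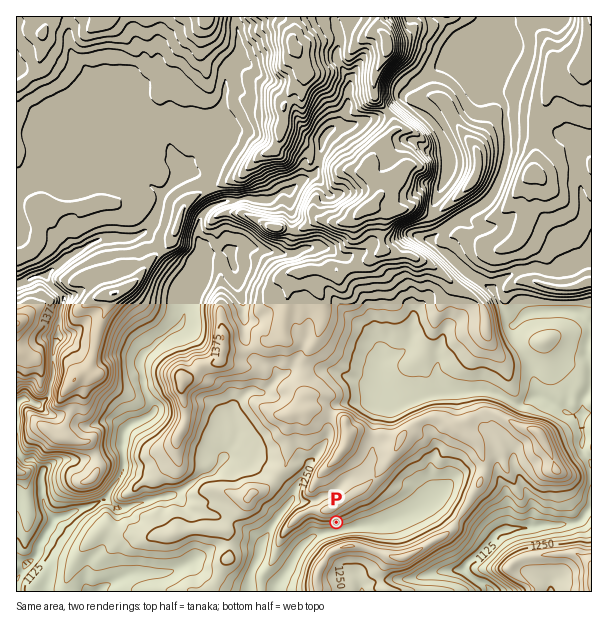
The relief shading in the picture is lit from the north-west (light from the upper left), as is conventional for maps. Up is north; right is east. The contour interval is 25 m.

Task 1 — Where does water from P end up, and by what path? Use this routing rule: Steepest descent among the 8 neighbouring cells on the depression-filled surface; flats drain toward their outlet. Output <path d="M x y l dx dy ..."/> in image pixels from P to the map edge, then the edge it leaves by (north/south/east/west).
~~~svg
<path d="M336 522l0 9-1 2-11 0-1 1-9 2-14 12-4 9-3 3-3 7-3 3-3 6-6 6-3 9"/>
exit: south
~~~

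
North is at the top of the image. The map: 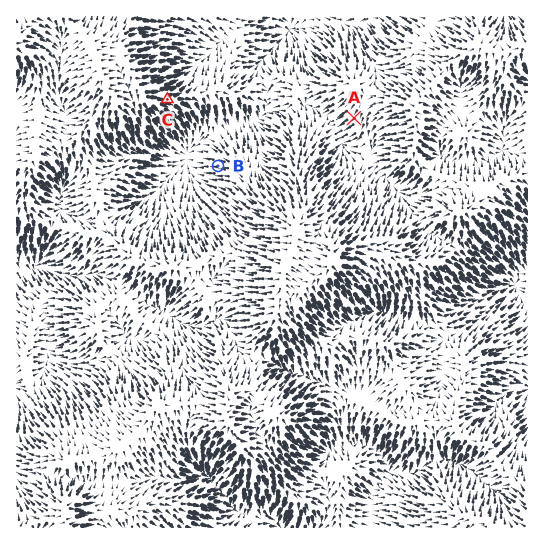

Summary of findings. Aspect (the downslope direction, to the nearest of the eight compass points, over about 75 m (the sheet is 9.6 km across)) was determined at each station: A SW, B W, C E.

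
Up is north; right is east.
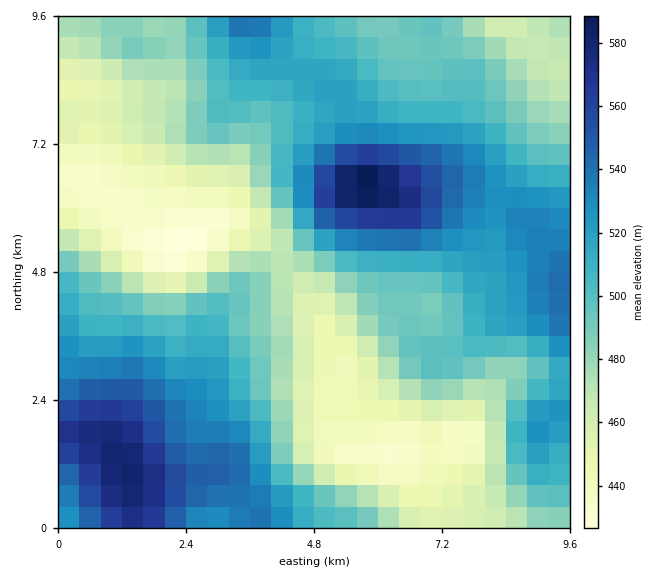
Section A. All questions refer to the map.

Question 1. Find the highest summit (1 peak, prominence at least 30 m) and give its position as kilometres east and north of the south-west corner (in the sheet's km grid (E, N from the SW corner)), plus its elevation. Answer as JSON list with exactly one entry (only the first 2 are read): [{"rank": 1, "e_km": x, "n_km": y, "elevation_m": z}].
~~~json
[{"rank": 1, "e_km": 5.71, "n_km": 6.44, "elevation_m": 593}]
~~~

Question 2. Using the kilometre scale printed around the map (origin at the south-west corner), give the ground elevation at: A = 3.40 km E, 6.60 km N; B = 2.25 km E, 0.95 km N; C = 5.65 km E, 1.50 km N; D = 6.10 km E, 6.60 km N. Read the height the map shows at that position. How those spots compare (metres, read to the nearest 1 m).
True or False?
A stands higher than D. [False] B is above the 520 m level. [True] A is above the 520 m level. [False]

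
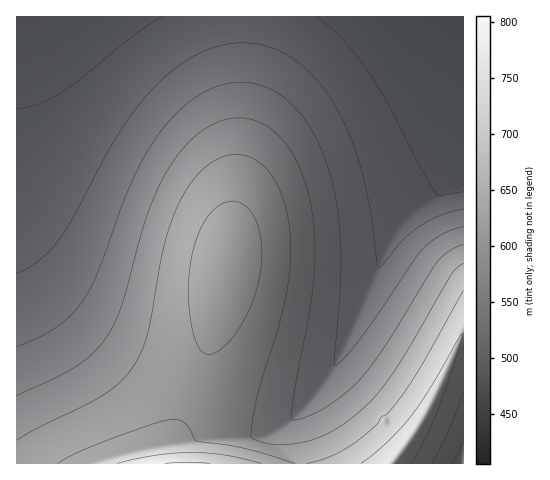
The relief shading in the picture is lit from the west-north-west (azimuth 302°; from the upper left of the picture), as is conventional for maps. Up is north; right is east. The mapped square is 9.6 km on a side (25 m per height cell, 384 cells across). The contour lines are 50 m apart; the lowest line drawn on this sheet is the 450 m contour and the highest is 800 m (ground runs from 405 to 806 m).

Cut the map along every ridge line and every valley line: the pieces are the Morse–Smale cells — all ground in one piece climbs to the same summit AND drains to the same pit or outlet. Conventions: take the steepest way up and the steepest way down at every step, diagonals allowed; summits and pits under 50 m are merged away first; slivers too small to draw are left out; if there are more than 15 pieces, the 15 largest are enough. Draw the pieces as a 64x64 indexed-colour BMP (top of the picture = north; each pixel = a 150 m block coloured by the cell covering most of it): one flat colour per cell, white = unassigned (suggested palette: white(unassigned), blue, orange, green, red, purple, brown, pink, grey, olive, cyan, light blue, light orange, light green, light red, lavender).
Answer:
<image width="64" height="64" href="data:image/bmp;base64,Qk12CAAAAAAAAHYAAAAoAAAAQAAAAEAAAAABAAQAAAAAAAAIAAATCwAAEwsAABAAAAAAAAAA////ALR3HwAOf/8ALKAsACgn1gC9Z5QAS1aMAMJ34wB/f38AIr28AM++FwDox64AeLv/AIrfmACWmP8A1bDFABERERERERERERERERERERERERERIiIiIiIiIjMzMzMzEREREREREREREREREREREREREREiIiIiIiIiIzMzMzMRERERERERERERERERERERERERESIiIiIiIiIiMzMzMxERERERERERERERERERERERERERIiIiIiIiIiIzMzMzEREREREREREREREREREREREREREiIiIiIiIiIiMzMzMRERERERERERERERERERERERERESIiIiIiIiIiIjMzMxERERERERERERERERERERERERERIiIiIiIiIiIiMzMzERERERERERERERERERERERERERESIiIiIiIiIiIjMzMREREREREREREREREREREREREREREiIiIiIiIiIiMzMxERERERERERERERERERERERERERESIiIiIiIiIiIjMzEREREREREREREREREREREREREREREiIiIiIiIiIiMzMRERERERERERERERERERERERERERERIiIiIiIiIiIjMxERERERERERERERERERERERERERERESIiIiIiIiIiMzERERERERERERERERERERERERERERERIiIiIiIiIiIjMRERERERERERERERERERERERERERERESIiIiIiIiIiMxERERERERERERERERERERERERERERERIiIiIiIiIiIzERERERERERERERERERERERERERERERESIiIiIiIiIiMRERERERERERERERERERERERERERERERIiIiIiIiIiIxERERERERERERERERERERERERERERERESIiIiIiIiIiERERERERERERERERERERERERERERERERIiIiIiIiIiIRERERERERERERERERERERERERERERERESIiIiIiIiIhERERERERERERERERERERERERERERERERIiIiIiIiIiEREREREREREREREREREREREREREREREREiIiIiIiIiIRERERERERERERERERERERERERERERERERIiIiIiIiIhEREREREREREREREREREREREREREREREREiIiIiIiIiERERERERERERERERERERERERERERERERERIiIiIiIiIREREREREREREREREREREREREREREREREREiIiIiIiIhERERERERERERERERERERERERERERERERERIiIiIiIiEREREREREREREREREREREREREREREREREREiIiIiIiIRERERERERERERERERERERERERERERERERESIiIiIiIhEREREREREREREREREREREREREREREREREREiIiIiIiERERERERERERERERERERERERERERERERERESIiIiIiIREREREREREREREREREREREREREREREREREREiIiIiIhERERERERERERERERERERERERERERERERERESIiIiIiEREREREREREREREREREREREREREREREREREREiIiIiIRERERERERERERERERERERERERERERERERERERIiIiIhERERERERERERERERERERERERERERERERERERESIiIiEREREREREREREREREREREREREREREREREREREREiIiIREREREREREREREREREREREREREREREREREREREREiIhERERERERERERERERERERERERERERERERERERERERIiERERERERERERERERERERERERERERERERERERERERESIREREREREREREREREREREREREREREREREREREREREREhERERERERERERERERERERERERERERERERERERERERERERERERERERERERERERERERERERERERERERERERERERERERERERERERERERERERERERERERERERERERERERERERERERERERERERERERERERERERERERERERERERERERERERERERERERERERERERERERERERERERERERERERERERERERERERERERERERERERERERERERERERERERERERERERERERERERERERERERERERERERERERERERERERERERERERERERERERERERERERERERERERERERERERERERERERERERERERERERERERERERERERERERERERERERERERERERERERERERERERERERERERERERERERERERERERERERERERERERERERERERERERERERERERERERERERERERERERERERERERERERERERERERERERERERERERERERERERERERERERERERERERERERERERERERERERERERERERERERERERERERERERERERERERERERERERERERERERERERERERERERERERERERERERERERERERERERERERERERERERERERERERERERERERERERERERERERERERERERERERERERERERERERERERERERERERERERERERERERERERERERERERERERERERERERERERERERERERERERERERERERERERERERERERERERERERERERERERERERERERERERERERERERERERERERERERERERERERERERERERERERERERERERERERERERERERERERERERERERERERERERERERERERERERERERERERERERERERERERERERERERERERERERERERERERER"/>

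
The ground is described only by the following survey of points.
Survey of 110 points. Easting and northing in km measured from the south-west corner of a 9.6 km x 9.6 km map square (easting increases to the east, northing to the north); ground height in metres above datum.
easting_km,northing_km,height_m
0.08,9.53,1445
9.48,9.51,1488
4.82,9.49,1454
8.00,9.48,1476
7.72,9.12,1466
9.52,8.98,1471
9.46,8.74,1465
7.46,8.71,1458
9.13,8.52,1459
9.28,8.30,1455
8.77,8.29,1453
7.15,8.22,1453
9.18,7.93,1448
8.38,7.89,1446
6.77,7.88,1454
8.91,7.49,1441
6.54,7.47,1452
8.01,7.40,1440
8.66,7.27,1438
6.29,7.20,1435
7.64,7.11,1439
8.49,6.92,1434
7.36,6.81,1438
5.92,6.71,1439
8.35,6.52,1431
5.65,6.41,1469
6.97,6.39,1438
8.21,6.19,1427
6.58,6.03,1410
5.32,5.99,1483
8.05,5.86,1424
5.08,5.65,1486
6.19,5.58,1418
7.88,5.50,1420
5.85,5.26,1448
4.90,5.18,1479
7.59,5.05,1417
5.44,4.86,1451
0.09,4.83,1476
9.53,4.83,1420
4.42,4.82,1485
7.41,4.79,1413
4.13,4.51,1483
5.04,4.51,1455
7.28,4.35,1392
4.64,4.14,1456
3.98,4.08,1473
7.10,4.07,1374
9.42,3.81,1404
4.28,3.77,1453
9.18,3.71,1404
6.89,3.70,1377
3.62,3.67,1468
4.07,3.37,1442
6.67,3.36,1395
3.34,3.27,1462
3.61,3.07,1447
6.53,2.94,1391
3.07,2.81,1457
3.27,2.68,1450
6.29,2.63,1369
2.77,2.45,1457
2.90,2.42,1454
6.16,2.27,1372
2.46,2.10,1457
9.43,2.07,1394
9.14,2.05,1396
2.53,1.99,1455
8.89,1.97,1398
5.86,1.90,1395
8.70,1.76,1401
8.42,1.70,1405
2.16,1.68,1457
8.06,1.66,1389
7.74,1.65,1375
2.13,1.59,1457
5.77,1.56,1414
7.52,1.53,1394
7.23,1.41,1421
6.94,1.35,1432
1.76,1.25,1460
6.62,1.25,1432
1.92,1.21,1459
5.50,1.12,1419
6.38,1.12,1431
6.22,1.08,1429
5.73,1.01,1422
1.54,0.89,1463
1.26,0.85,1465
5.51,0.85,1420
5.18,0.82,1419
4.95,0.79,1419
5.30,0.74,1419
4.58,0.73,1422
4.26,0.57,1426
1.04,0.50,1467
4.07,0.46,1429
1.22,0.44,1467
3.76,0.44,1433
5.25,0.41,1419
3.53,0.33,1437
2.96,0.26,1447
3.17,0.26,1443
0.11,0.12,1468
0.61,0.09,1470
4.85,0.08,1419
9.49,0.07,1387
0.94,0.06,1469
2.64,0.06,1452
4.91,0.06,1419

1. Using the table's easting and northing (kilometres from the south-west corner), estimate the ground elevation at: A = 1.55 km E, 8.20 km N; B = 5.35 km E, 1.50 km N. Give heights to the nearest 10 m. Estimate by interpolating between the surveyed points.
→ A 1500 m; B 1410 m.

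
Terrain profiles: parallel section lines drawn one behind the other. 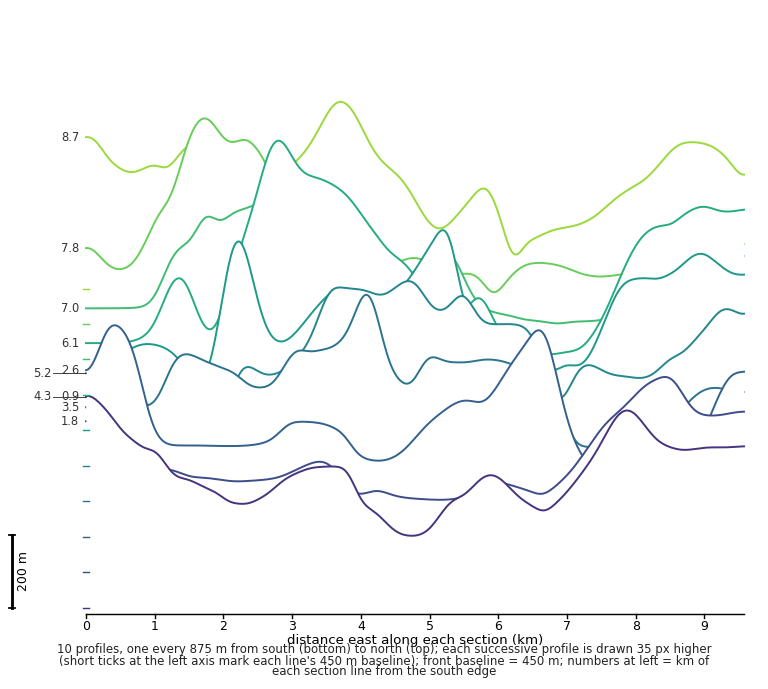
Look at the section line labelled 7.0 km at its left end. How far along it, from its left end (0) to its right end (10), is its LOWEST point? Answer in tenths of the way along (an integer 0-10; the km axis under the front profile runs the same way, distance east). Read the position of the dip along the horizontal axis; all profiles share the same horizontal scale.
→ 7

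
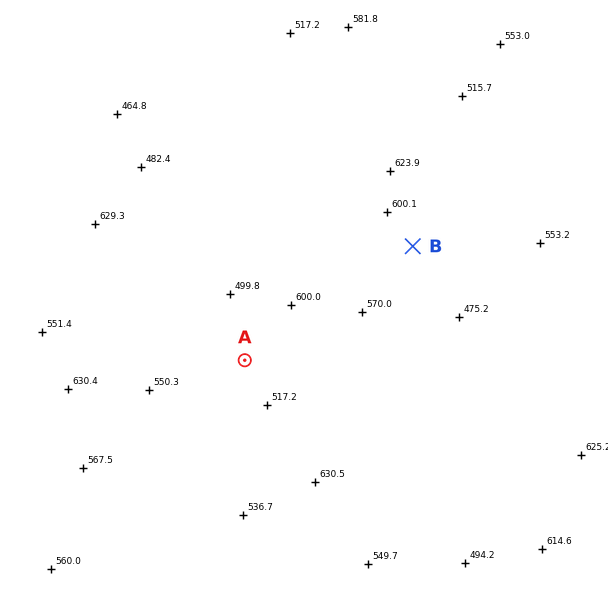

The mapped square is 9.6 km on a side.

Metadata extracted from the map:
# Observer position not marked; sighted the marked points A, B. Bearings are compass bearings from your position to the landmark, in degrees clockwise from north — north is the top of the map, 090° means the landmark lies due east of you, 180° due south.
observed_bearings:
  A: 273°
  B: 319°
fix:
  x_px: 525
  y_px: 375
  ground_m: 540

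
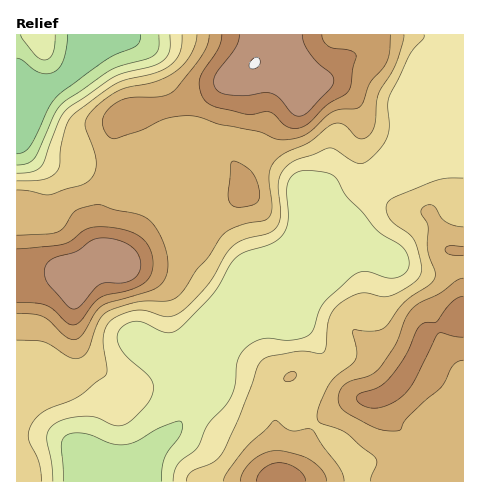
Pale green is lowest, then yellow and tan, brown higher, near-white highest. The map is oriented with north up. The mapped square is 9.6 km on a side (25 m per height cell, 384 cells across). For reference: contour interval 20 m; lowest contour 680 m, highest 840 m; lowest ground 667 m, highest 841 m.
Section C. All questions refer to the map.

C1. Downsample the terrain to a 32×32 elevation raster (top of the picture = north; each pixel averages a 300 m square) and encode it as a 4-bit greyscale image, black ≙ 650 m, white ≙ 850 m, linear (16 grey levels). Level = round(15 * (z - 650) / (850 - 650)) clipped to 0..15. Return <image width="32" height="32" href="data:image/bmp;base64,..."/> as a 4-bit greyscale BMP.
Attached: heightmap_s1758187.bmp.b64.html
<image width="32" height="32" href="data:image/bmp;base64,Qk12AgAAAAAAAHYAAAAoAAAAIAAAACAAAAABAAQAAAAAAAACAAATCwAAEwsAABAAAAAAAAAAAAAAABEREQAiIiIAMzMzAERERABVVVUAZmZmAHd3dwCIiIgAmZmZAKqqqgC7u7sAzMzMAN3d3QDu7u4A////AHdUMzMzRneJq8y6mIiZmZl3VDMzM0VmeJq7qZiImZmZdlQzREM0VmeJmZmIiZmZmXZUREVEREVniIiIiJmqqZl3ZVVWVURFZniIiJmqqqmZd3dmZmVURFZ4iIiau7upmXd3d2ZlVERFeIiImrvMupmHeHd2ZVRERWeIiImqvLupiIiHdlVEREVneId4mavLqoiJmGVEREREVmZneImbu7uImqhlRVVEREVVVniImru7mau5dlZmVEREREV4iIm7vLu825h3h2VERERFZ4d4q7zM3e3LqZiGVERERFZ3d4mrzd7t3duph2RERERFZlZ4msze7u7cqYh1RERERFVVaJm8zN3u26mYhlVEREREVWiqqqvM3MupmYh3ZERERVZ4mZmaq7uqmZmZiHVERFVniIiZmaqqmZmZmqmFREVWd4iImImZmZmZmZqqdURFZmd4iHd4iZmZmZmaqXVEVmZmZ3dFZ3iZmZmZmqmGZmZ2ZVZmJGd4mZmZmZqZmHd3d2VVVSNXiaqZmZmZmaqYeIh2VVUiRomqqpmZqqq7uoiYdlVVIjV4qrqqqru7zdyqmXZVVSIjVomqqqvN3N3ty6l2VVUiIjRniJms3u3e7ty5hlVVIjIiNFZ4q97u7u3MupdlVTRCEiIzV4rN7u7cy7uoZlVEQxEiI0aJvN7u3Lu7qHZl"/>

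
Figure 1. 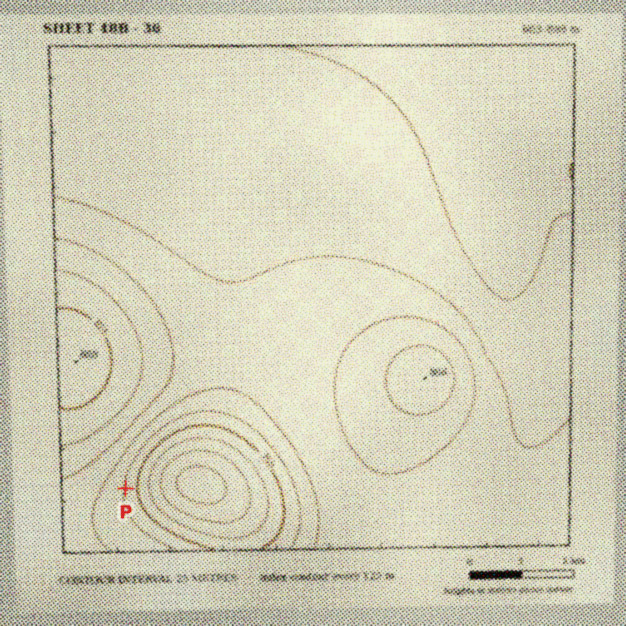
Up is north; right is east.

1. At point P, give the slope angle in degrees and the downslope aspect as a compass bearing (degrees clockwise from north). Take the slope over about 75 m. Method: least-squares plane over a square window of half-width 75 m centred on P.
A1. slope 5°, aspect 96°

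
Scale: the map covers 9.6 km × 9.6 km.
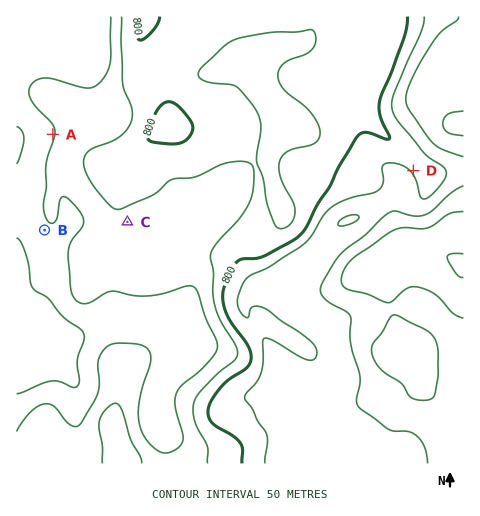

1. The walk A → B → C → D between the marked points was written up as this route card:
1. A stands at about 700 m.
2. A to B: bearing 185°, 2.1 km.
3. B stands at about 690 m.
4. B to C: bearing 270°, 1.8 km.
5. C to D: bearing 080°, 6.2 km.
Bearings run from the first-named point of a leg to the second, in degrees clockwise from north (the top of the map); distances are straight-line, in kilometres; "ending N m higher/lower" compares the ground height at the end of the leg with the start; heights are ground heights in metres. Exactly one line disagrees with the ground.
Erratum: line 4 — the bearing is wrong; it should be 084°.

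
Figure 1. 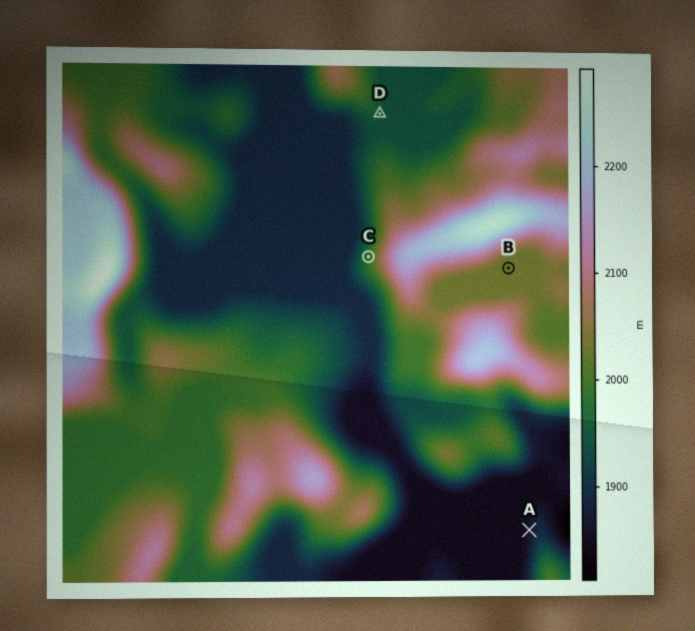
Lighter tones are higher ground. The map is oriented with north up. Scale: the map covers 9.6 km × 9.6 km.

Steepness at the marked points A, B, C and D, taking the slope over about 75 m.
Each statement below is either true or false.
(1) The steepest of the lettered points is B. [false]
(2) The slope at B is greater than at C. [false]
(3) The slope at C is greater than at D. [true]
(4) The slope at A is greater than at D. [true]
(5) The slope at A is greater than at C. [false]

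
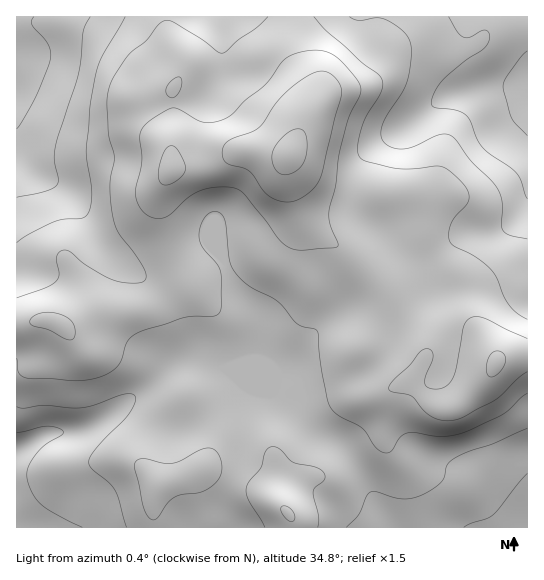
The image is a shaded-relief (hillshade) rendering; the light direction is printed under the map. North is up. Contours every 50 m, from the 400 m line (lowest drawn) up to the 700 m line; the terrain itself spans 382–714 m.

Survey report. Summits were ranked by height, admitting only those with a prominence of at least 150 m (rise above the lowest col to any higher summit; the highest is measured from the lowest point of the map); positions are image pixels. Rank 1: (287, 155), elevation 714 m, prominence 332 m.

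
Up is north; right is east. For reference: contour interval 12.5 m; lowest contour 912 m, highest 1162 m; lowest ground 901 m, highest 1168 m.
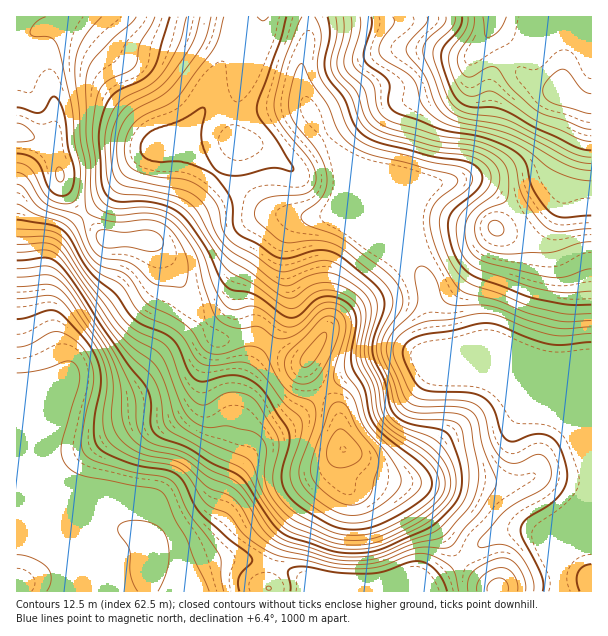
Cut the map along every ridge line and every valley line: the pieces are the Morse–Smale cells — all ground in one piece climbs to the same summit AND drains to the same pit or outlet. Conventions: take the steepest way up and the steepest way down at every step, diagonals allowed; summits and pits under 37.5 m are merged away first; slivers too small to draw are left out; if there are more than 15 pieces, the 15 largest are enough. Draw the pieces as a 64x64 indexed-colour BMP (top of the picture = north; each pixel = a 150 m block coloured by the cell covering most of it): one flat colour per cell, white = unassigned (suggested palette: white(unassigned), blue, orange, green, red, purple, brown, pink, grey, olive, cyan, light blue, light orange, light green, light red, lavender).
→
<image width="64" height="64" href="data:image/bmp;base64,Qk12CAAAAAAAAHYAAAAoAAAAQAAAAEAAAAABAAQAAAAAAAAIAAATCwAAEwsAABAAAAAAAAAA////ALR3HwAOf/8ALKAsACgn1gC9Z5QAS1aMAMJ34wB/f38AIr28AM++FwDox64AeLv/AIrfmACWmP8A1bDFADMzMzMzMzMzMzVVVVVVVVUREREREREURERERERERGZmMzMzMzMzMzMzNVVVVVVVVREREREREREUREREREREZmYzMzMzMzMzMzMRVVVVVVURERERERERERFERERERERmZjMzMzMzMzMzMxERFVURERERERERERERERFERERERBZmMzMzMzMzMzMzERERERERERERERERERERERRERERBFmYzMxMzMzMzMzMREREREREREREREREREREREUREREEWZhEREzMzMzMzMxEREREREREREREREREREREREUREERFmERERMzMzMzMxEREREREREREREREREREREREREREREWYRERETMzMzMxERERERERERERERERERERERERERERERFhEREREzMzMxEREREREREREREREREREREREREREREREWEREREREREREREREREREREREREREREREREREREREREREREREREREREREREREREREREREREREREREREREREREREREREREREREREREREREREREREREREREREREREREREREREREREREREREREREREREREREREREREREREREREREREREREREREREREREREREREREREREREREREREREREREREREhERERERERERERERERERERERERERERERERERERERERESERERERERERERERERERERERERERERERERERERERERESIRERERERERERERERERERERERERERERERERERERERERIhERERERERERERERERERERERERERERERERERERERERIiERERERERERERERERERERERERERERERERERERERESIiIRERERERERERERERERERERERERERERERERERERESIiIhERERERERERERERERERERERERERERERERERERESIiIiERERERERERERERERERERERERERERERERERERESIiIiIRERERERERERERERERERERERERERERERERERESIiIiIhEREREREREREREREREREREREREREREREREREiIiIiIiERERERERERERERERERERERERERERERERESIiIiIiIiIREREREREREREREREREREREREREREREREiIiIiIiIiIhERERERERERERERERERERERERERERERIiIiIiIiIiIiEREREREREREREREREREREREREREREREiIiIiIiIiIiIRERERERERERERERERERERERERERERESIiIiIiIiIiIhERERERERERERERERERERERERERERERIiIiIiIiIiIiEREREREREREREREREREREREREREREREiIiIiIiIiIiIRERERERERERERERERERERERERERERESIiIiIiIiIiIhERERERERERERERERERERERERERERERIiIiIiIiIiIiEREREREREREREREREREREREREREREREiIiIiIiIiIiIREREREREREREREREREREREREREREREiIiIiIiIiIiIhERERERERERERERERERERERERERERESIiIiIiIiIiIiERERERERERERERERERERERERERERESIiIiIiIiIiIiIRERERERERERERERERERERERERERESIiIiIiIiIiIiIhERERERERERERERERERERERERERESIiIiIiIiIiIiIiERERERERERERERERERERERERERESIiIiIiIiIiIiIiIRERERERERERERERERERERERERESIiIiIiIiIiIiIiIhERERERERERERERERERERERERESIiIiIiIiIiIiIiIiERERERERERERERERERERERERESIiIiIiIiIiIiIiIiIRERERERERERERERERERERERERIiIiIiIiIiIiIiIiIhERERERERERERERERERERERERIiIiIiIiIiIiIiIiIiEREREREREREREREREREREREREiIiIiIiIiIiIiIiIiIRERERERERERERERERERERERESIiIiIiIiIiIiIiIiIhERERERERERERERERERERERESIiIiIiIiIiIiIiIiIiERERERERERERERERERERERESIiIiIiIiIiIiIiIiIiIRERERERERERERERERERERESIiIiIiIiIiIiIiIiIiIhERERERERERERERERERERERIiIiIiIiIiIiIiIiIiIiERERERERERERERERERERERIiIiIiIiIiIiIiIiIiIiIREREREREREREREREREREREiIiIiIiIiIiIiIiIiIiIhEREREREREREREREREREREiIiIiIiIiIiIiIiIiIiIiERERERERERERERERERERESIiIiIiIiIiIiIiIiIiIiIRERERERERERERERERERERIiIiIiIiIiIiIiIiIiIiIhEREREREREREREREREREREiIiIiIiIiIiIiIiIiIiIiERERERERERERERERERERESIiIiIiIiIiIiIiIiIiIiIRERERERERERERERERERERIiIiIiIiIiIiIiIiIiIiIhEREREREREREREREREREREiIiIiIiIiIiIiIiIiIiIiERERERERERERERERERERESIiIiIiIiIiIiIiIiIiIiIREREREREREREREREREREREiIiIiIiIiIiIiIiIiIiIhERERERERERERERERERERESIiIiIiIiIiIiIiIiIiIi"/>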